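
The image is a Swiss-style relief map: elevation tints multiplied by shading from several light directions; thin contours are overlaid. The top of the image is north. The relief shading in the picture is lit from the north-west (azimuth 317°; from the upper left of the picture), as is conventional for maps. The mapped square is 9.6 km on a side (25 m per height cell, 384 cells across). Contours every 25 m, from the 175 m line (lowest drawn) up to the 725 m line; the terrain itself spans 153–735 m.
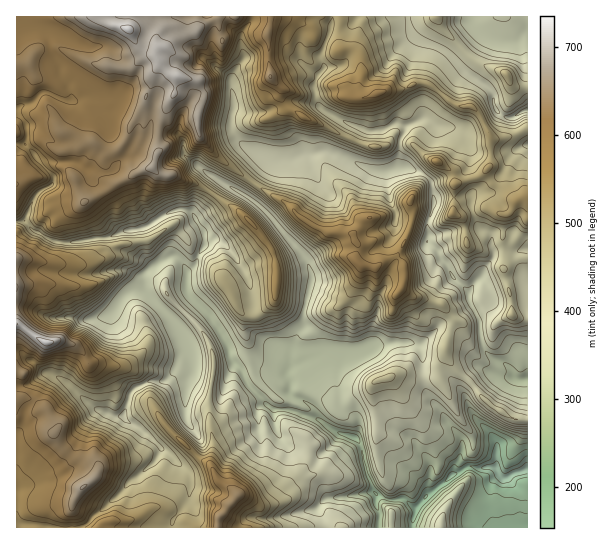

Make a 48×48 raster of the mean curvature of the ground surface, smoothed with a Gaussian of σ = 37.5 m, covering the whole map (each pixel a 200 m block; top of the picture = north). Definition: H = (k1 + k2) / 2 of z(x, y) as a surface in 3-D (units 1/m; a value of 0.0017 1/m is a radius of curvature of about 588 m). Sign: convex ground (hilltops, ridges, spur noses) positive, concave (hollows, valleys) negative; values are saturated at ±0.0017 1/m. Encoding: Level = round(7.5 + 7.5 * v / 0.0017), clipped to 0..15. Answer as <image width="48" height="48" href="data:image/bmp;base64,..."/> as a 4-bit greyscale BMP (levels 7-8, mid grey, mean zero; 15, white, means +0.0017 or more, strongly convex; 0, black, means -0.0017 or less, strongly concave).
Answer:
<image width="48" height="48" href="data:image/bmp;base64,Qk32BAAAAAAAAHYAAAAoAAAAMAAAADAAAAABAAQAAAAAAIAEAAATCwAAEwsAABAAAAAAAAAAAAAAABEREQAiIiIAMzMzAERERABVVVUAZmZmAHd3dwCIiIgAmZmZAKqqqgC7u7sAzMzMAN3d3QDu7u4A////AFVEVBm6l2dYk9lXiHmqiKqVXHKdtWd3d3qprpFaeZiXY7xzalM0W5imf7CrxWd4iHiHjHYUd5mHVrraqKupREeyYBUZ2WeIiGd3a8hzaId4VFfPhXeYaHVQvJshr3eKiHd2eK22JJd4VOrIZ3iIiayS+JhpCflyTHd3dmq6dUmFN/aFd3eImZsLp2ltUjA3YXd3iIq4eYZTrdR2Z4Z5anoOholahst3x3d4mIuLh5I88LdXaHZ5lqsOeKWIhbtll2eah3yXliXvEMeHaUebxyA9mVaZk6ojN2eZxmZ2QmzyCMeJWkzLQHpMdnmYR/Enu4h5y0QjSJ+BeaiIW2giO6dLd4mGPxKf7HeqhzRsK7tja4eYYneWmXdqd5lzuwv8dqqrckh6Gvp1WbS5SZV5iHeaaIdHxU+VVkN1JIl3QCJ2VvKymIeIeHe9mXh6hNlGZusCRuuZzqhIY/R1l3aIeHZ7zKdpa5VYV3BzV8yruWdnY/U5d3d3d3dUaphZmUeFeCbpesinmqp2ZPJoh3d3d3d2WHdat3dZdzv//9g0V9pWS8FrdWd4ZVVVVERJtqHHVr+H83NFV7dVbzR5NXdnZop0VleEl8DWaNUQAQRma6ZF9iSd2XZWmamj3VqUi8Gr+nNaeWRWfHNfY0b4aupVvaenXlZZyTdk5KaZibk1Z0X1NVvGSfhTeKhnb42qqCtj1biZq8+iVmuUZ7yWSPhTZph5OfRWdklIxoaHZlbdZHmlSNqUaPhkRUmpVvc6RZRbdoZ4iZlUeDWlSMpkd/hTVorcpvZYKYNth8qru6m7hXNUpYooZ/czXNtlmbVVd7lZeZqRAEqs69U50lNof8EVZHiYR/AlevlJhqEHlkEgNr95o1aHzxBazatnhPkFV7VJZjSdmZl1Qwb7VGic9AXfubeaYZ8NmINXS4PIiqh7emIHFXjfUD76ZjrO8Z8C/mm8t8DJedp3h5ZENo/iBP+2VEx2Y/5AqEmGqbQJiYi5Z5d4XfYAn8dmZZpWZ89BmDVnipzQm3eLt3z/+wBP9TVnaZdmVWkzzaiHeYxUuWd1m8rfABr7RWd3eXdlVTA6uVvFh7QnZXeGZYoDAs+VV3d3h2Q0VDX/h1XGeGGrmYiKZn3w6PZFZmZ2ZDW/949lZlW1Vmmnh5pml2qQr4NFVndFJu+menpmd2XquHWJmHd2t2qErjNaqoRJ74IkNziGZknYn0qJd3d2iWmxvkRXnLn/gBRnhJZXVU9RBkaqd4d3aoelfpQ2d2pyBJuoZVZlr/0I04dVd3d3WJW5W9I2p5i3TNvO63Q75JcoqHmJeHd2VZZ4e7I1yctifqh5u6/sRmQ42HmHd2aYlaisn5I2b7aIJ3ikTCiGdkaO9IlnZ6q5eHp2Vg02XYZJZUepOmZ4dYu6hnmHmnZ1eJiJk35RPXVoLLeoZWd3WMdUVniIdVVEeHmXel9EvGdahpiYd2dmjGVmeHd2ZXiK6Gh4qlpDrXdpo4eYh3d4x1Z4h3d4mrqYdnd2eZnmSpiHdKaXd2edhGeIhw=="/>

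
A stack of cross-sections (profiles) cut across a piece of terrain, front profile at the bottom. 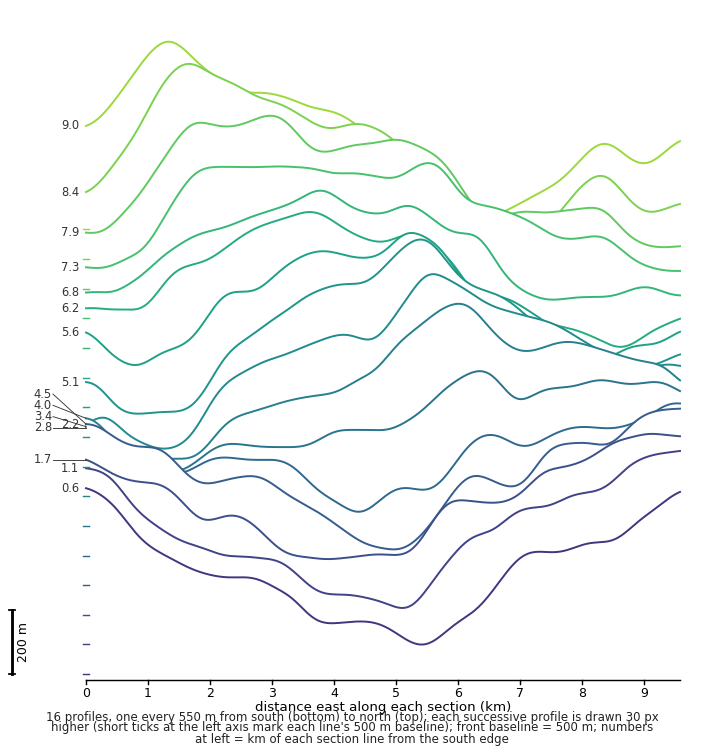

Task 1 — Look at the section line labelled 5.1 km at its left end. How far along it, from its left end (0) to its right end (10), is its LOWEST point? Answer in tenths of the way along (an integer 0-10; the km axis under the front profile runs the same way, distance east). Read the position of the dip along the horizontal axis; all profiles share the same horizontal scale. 1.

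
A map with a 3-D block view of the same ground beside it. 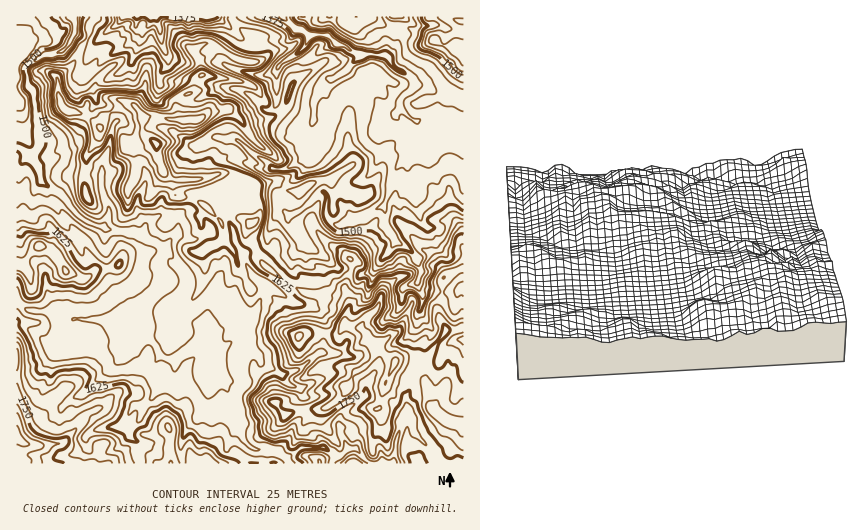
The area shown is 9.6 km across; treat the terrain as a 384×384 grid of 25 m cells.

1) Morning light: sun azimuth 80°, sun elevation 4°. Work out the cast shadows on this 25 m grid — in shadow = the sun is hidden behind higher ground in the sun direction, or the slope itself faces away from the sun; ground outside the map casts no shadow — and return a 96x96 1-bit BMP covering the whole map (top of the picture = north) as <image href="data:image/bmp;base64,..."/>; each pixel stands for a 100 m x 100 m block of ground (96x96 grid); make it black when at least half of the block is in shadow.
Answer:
<image width="96" height="96" href="data:image/bmp;base64,Qk2+BAAAAAAAAD4AAAAoAAAAYAAAAGAAAAABAAEAAAAAAIAEAAATCwAAEwsAAAIAAAAAAAAA////AAAAAAAAAAA/mAAB/78/+BAAAAA/mAAB/z//8HkAAYB/mAQ////34PsAA4A/mAT////34f4AA4B/mA/////24/4AAQH/mf///v/+b/4AAAP/i//++O/6f/4AAAP/D///OF/4f/oAAAP/D///mB/8f/AACAD/H///jB/8//AAKAA/H///j4/4/8AAIAAfD///B8f4f4AAAAADB//+D+PwP4AAAgACA//+P/H8PwAAAwAAAf/8P/z8HwAAAAAAA//+f/5+HwADgAAAAf/+//5+DyABwAAAAf////x+DDABgAAAD/////8+DAABgAAAf/////8fAAAAAAAD/////z8PgAAAAAAH/////4zvgAAAAAAH////9//3gAAAAAAD////+//4AAAAAAACf///+f/wAIAAAAACH///8f/wAIAAAAAGB///8P/gBMAAAAAMAf//8P/gB+AAAAAAAH//8P/DD/AAAAAAAB//kfyDD/IAAAAAAAf/s/zAb+IAAAAYAAH/f/zgb+AAAAAYAAB/f/7wd8IAAAAIAAHf//74d8LgAAAEAAff//58e8DgAAAEAD/f//58O8DgGAAABD/P/P48P+Dj/AAADj/P8Pw8f+Dn/AAA/x/fwHwcP+Dv7AAB/z//gDwcH+Dv4AAD/z/+GA4Mh/DPwAgD/z/8E/4Gx/APwRwP/z74F/8Hz+wPgBwP/x7wD/8H3/4HADwP/g7wD/4H///yADwH/AzgD/wD///4ADwD+wHgD/gB//74ABwP94OCD+AB//7gABg///OCH8AB//7BCAD+//eAH4AD9/6GEHz/fvfAPwAD4/4eI/4ffvfAPgAHw/4cL/4ffueAPhAbg7wA//8P/8YQHjALg5gf//8z/4AQBjGHg5A///9z/wAQAzGDg8A//v9z4AAAEbABg8A//v97wAAAADABg9A///85wAAAAHAAg7j///8+AAAAAGAAATD///+/AAAADAAAADD/////AAAABAAAACD////+AAAAAPAAAAD////+AAABA/gAAAD////+AAAHA/4AAAD////8AAAeAf4AAAD////8AAB8AP4AAAD///78AAD4AP4AAAD///78AAPwAP4AAAD///74AB/gAH4ABAD//9/gCB/AAH4ABAD//9/g8B+AAH4AAAD//5/h9A+AAD4AAQD//5/hoA8AAB4AAAD/4N/gAAAAAAwASAD/4f/AQAAAAIwAeAD/wf+DwAABgIwAeAD/x/8HwIAJwIgAcAD/hvgHwAAZwJgAOAD/g+AH8ABxwDAAHgD/hwBn+AHj4BgAH/7/g4H3/AMD4BgP////g4f3/gAD4B4f//9/Acfz/gAD4A/f//9+AOPz/gPB4Af///88AHHz/g/A4AP///8M8ADn/h8AeI////4H+AB//AwAPA////4D+AB//AAADh////gAfAA/+AAABz///8AAPAA/8AAAB//f/4AAPgA/8gGAP/+f/4AAHwAfxAOAP/8P/4AAPgBvhA8Af/4H//4APwJvBP4A//wB//wAHwACAHwA/9wAP/g="/>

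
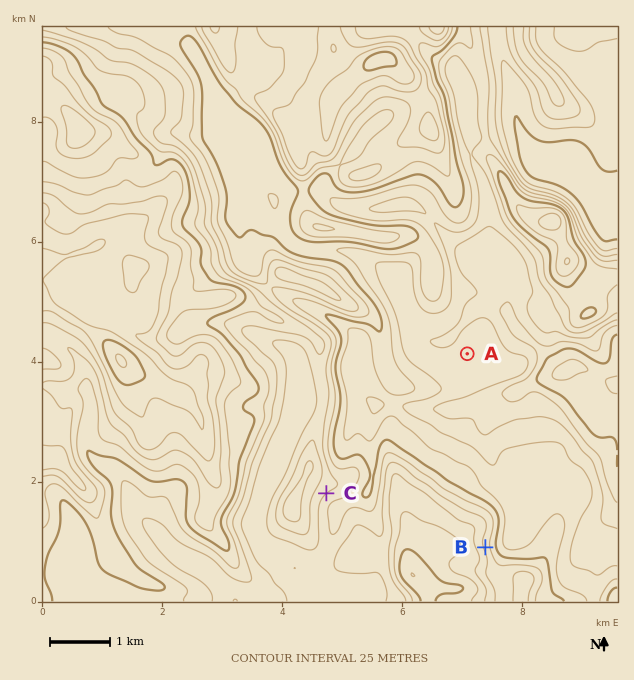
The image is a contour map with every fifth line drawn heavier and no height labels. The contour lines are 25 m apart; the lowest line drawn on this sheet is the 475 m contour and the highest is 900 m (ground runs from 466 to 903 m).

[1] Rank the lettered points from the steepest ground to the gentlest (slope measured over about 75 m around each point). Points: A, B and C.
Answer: B C A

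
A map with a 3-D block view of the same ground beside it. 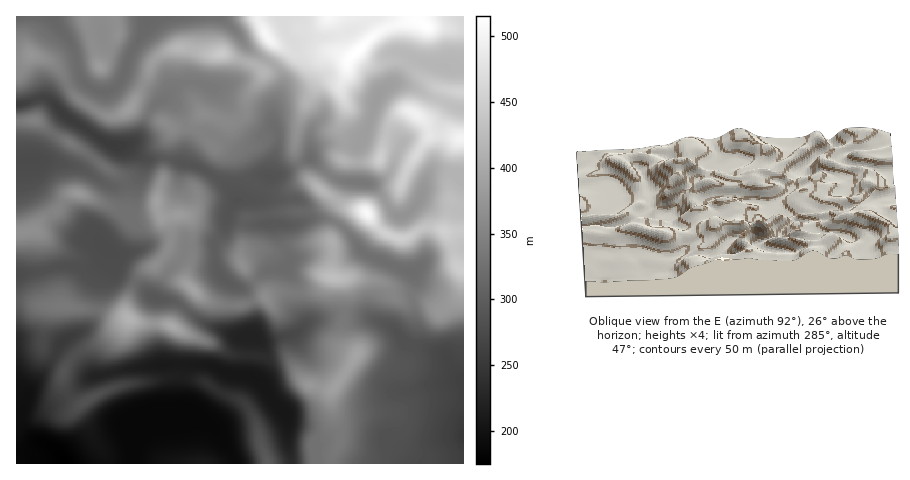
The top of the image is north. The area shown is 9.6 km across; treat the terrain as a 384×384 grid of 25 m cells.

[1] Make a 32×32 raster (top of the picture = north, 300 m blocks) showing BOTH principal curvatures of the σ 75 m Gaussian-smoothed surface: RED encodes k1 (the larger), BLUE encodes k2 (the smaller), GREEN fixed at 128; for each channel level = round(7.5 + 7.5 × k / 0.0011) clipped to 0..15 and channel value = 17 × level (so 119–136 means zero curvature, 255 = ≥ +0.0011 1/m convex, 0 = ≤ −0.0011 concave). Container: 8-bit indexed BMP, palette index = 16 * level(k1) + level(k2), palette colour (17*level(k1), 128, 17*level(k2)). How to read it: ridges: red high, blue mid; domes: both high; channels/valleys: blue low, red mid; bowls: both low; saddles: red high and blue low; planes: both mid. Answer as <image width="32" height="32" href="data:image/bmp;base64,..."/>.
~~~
<image width="32" height="32" href="data:image/bmp;base64,Qk02CAAAAAAAADYEAAAoAAAAIAAAACAAAAABAAgAAAAAAAAEAAATCwAAEwsAAAABAAAAAAAAAIAAABGAAAAigAAAM4AAAESAAABVgAAAZoAAAHeAAACIgAAAmYAAAKqAAAC7gAAAzIAAAN2AAADugAAA/4AAAACAEQARgBEAIoARADOAEQBEgBEAVYARAGaAEQB3gBEAiIARAJmAEQCqgBEAu4ARAMyAEQDdgBEA7oARAP+AEQAAgCIAEYAiACKAIgAzgCIARIAiAFWAIgBmgCIAd4AiAIiAIgCZgCIAqoAiALuAIgDMgCIA3YAiAO6AIgD/gCIAAIAzABGAMwAigDMAM4AzAESAMwBVgDMAZoAzAHeAMwCIgDMAmYAzAKqAMwC7gDMAzIAzAN2AMwDugDMA/4AzAACARAARgEQAIoBEADOARABEgEQAVYBEAGaARAB3gEQAiIBEAJmARACqgEQAu4BEAMyARADdgEQA7oBEAP+ARAAAgFUAEYBVACKAVQAzgFUARIBVAFWAVQBmgFUAd4BVAIiAVQCZgFUAqoBVALuAVQDMgFUA3YBVAO6AVQD/gFUAAIBmABGAZgAigGYAM4BmAESAZgBVgGYAZoBmAHeAZgCIgGYAmYBmAKqAZgC7gGYAzIBmAN2AZgDugGYA/4BmAACAdwARgHcAIoB3ADOAdwBEgHcAVYB3AGaAdwB3gHcAiIB3AJmAdwCqgHcAu4B3AMyAdwDdgHcA7oB3AP+AdwAAgIgAEYCIACKAiAAzgIgARICIAFWAiABmgIgAd4CIAIiAiACZgIgAqoCIALuAiADMgIgA3YCIAO6AiAD/gIgAAICZABGAmQAigJkAM4CZAESAmQBVgJkAZoCZAHeAmQCIgJkAmYCZAKqAmQC7gJkAzICZAN2AmQDugJkA/4CZAACAqgARgKoAIoCqADOAqgBEgKoAVYCqAGaAqgB3gKoAiICqAJmAqgCqgKoAu4CqAMyAqgDdgKoA7oCqAP+AqgAAgLsAEYC7ACKAuwAzgLsARIC7AFWAuwBmgLsAd4C7AIiAuwCZgLsAqoC7ALuAuwDMgLsA3YC7AO6AuwD/gLsAAIDMABGAzAAigMwAM4DMAESAzABVgMwAZoDMAHeAzACIgMwAmYDMAKqAzAC7gMwAzIDMAN2AzADugMwA/4DMAACA3QARgN0AIoDdADOA3QBEgN0AVYDdAGaA3QB3gN0AiIDdAJmA3QCqgN0Au4DdAMyA3QDdgN0A7oDdAP+A3QAAgO4AEYDuACKA7gAzgO4ARIDuAFWA7gBmgO4Ad4DuAIiA7gCZgO4AqoDuALuA7gDMgO4A3YDuAO6A7gD/gO4AAID/ABGA/wAigP8AM4D/AESA/wBVgP8AZoD/AHeA/wCIgP8AmYD/AKqA/wC7gP8AzID/AN2A/wDugP8A/4D/AIiIh3d3h5eHh4eIh5eYl4Vj97iQtaeXhoaHh4eHh4iHh3Z1dYaXh4eHh4d3h4d3hKb4hoDXqIeoh3Z3h4eHh4eWhZWmlJZ3d3eHh3eHh3d0puiFcpS2l5eHdneHiHeHh4anqMnIhHR2d3d3d3d3dWXWt4Rzg7anl4eHh4iIh4eHhoWnlsf3pXNzdXZ2dnSW19iEhHCjtriGdneHh4iHh4d2dLe3k6X3+OfGloeWyMeWlYWCtPrHyLeFdneHh3eHh4aFldh1YoCBk5WWl5amhHR1dXLnyIWG16Z0hoiIh4d3haiUt7aVtpSCc3SCgICStremo/eFhYan2aaFh4iHd4eFqIZ0psan2ah1YqXW+PaUhnWkpnWXmKfKyJV2hoV1hmSVlXRic7i4yNX1+feygHJ0Y7STdIaXlZWVhHWGpJZ0laiot6ejttv51OfGgJGmtpRR95d1ZJWmhXN0hpW4ybalqaiot6aT2KVScYCz9+fn9vbIlpaHlpWGhqi4pKiXl4aImJiGdnSUw2OEtvm3dHNyuKempKWnp5aWp6eFhoWldYSFhoZ3d3TGuKW2xnRzk9eEhXWk2tnY6MamhXWEpcl2hoWFh4d3haTYx4W3hoPIuIaHdnOVxZR0cnGRg1KmyJeYuKaGh3eFc2HFl6eFk6e4p6empqbYpnCRlOmmUcWWx7indXZ3dZeolbWGlpaElZaGhYWVt9mQgOb39vbU2aeWuLaXZGSFp5aVyLe4p3SGl5aGhoRykKHp+XFRhKenhnWGtsWl1taXhce3hpa4hYaGhoaWg5PW9Pr4oLSCdaeHd3aG6PrGhIaFpcd1qLiUdoeHh6WT+faTgICj+oN0p4d3doWUk4Glt5aT+qS3k4OFhXZ2hPjWkIBxcaH3lHOnhod3doSExteVlXPCcnKDp6iXhnWlsnHG6uX5xaT3coSEhnZ1t/e2cnR1laaGdbioh5eohMelc7aWdZXWgta1lbh1hdbnlICRgmJ0uKiml4aHhoaFtqWUp5Z2hMZkc8e1yPf6tXFwpPnptsPJl5eXl5eYhnSWxnOVtpWDxqXHx6aGgMORgOf3pcfpg4V2l5iGhqd2dYXYhXP4poOk6tmVhHOlgnLW14R0dNeWdYeXhnaGt5Z0daaltteFdIOTkpSmyLmFlddzpLWClcd1dnWEdGR02aZjppaWx6d0dHSmp5aFp6bHl4LZyYOE6JWFhLa2tea2kKa3mIbIp6WmppaGdoenuJeGc7emlYKm9+nW1/rXgKD2xoeXp6folWN0hJR0hZeGdnSWp4fIg4SUuLeXp5Fw+deFh4aFdZb3tYWXuaamhYZ2hbiXh7eFdoWDg4ODoNb3dYeHl6iGhoa2t7i4loY="/>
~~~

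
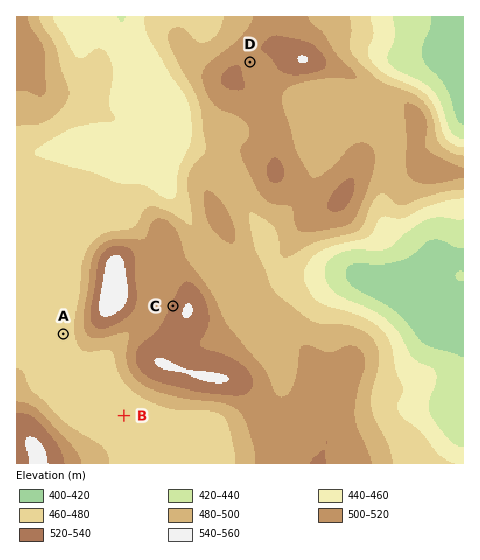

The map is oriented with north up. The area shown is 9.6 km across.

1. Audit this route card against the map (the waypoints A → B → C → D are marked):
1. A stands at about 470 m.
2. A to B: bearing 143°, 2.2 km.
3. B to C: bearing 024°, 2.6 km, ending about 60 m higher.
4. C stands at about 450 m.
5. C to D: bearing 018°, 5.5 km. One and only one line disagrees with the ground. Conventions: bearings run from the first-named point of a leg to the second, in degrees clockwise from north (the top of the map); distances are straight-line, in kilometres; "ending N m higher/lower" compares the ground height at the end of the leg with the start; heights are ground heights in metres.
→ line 4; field height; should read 520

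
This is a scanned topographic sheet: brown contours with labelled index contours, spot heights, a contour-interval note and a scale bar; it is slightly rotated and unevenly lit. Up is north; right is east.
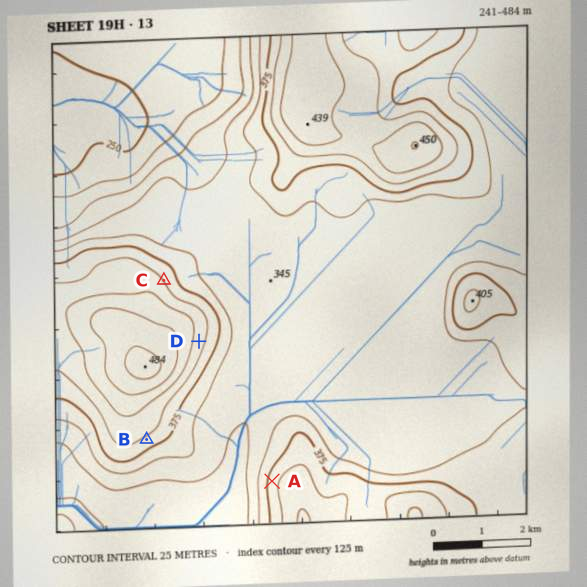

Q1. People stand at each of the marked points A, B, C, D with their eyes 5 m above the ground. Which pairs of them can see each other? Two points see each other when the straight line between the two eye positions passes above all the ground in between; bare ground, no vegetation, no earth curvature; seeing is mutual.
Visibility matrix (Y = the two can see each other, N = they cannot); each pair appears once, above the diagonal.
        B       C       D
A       Y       N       Y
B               N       N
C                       N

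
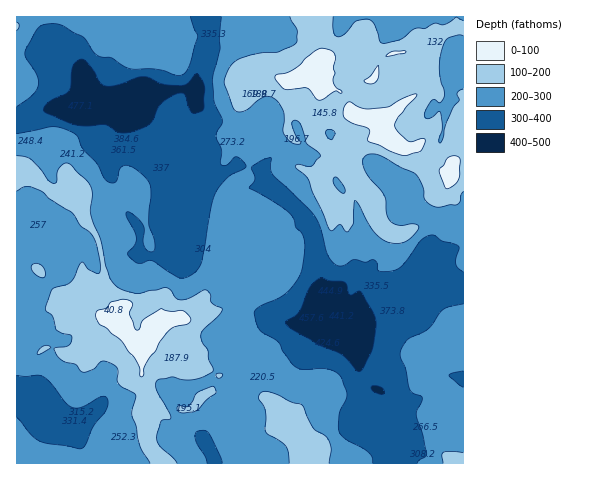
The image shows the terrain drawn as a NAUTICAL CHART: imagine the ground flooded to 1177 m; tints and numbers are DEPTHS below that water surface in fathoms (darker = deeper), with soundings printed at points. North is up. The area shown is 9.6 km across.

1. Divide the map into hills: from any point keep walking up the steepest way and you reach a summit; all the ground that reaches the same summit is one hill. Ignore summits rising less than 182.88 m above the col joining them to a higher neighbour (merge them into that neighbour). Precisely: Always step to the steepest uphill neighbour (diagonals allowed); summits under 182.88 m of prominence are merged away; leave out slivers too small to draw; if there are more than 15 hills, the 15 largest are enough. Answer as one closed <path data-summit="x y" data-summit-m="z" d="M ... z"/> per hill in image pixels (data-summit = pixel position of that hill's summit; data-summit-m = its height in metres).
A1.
<path data-summit="116 318" data-summit-m="1150" d="M196 90l-24 0-15 3-12 5-8 8-7-13-34 9-8 0-12 7-26-1-34 15 0 340 368 1-3-10-7-8 14-15 7-13 0-5-13-21-8-4-14-16-6-26 3-12-9-2-11-7-5-11-3-16-15 0 8-13 0-19-6-13-1-16-6-15-8-12-34-30-4-11-27-4-14 9-17 4 0-19-9-3-4-4-6-14 0-6 11-28z"/><path data-summit="381 119" data-summit-m="1146" d="M463 16l-254 1 2 17-14 40 0 30-11 28 4 16 6 8 9 3 1 19 16-4 14-9 27 4 4 11 34 30 11 20 4 23 6 13 0 19-7 12 16 3 0 9 6 16 11 7 8 1 8-13 19-4 24-12 6-6 9-22 12-8 3 8 14 11 8 4 5-1z"/><path data-summit="17 27" data-summit-m="820" d="M208 16l-191 0-1 106 8-1 26-13 26 1 12-7 8 0 34-9 7 13 8-8 12-5 15-3 24 0 2-21 13-35 0-10z"/><path data-summit="451 461" data-summit-m="844" d="M434 268l-12 8-9 22-6 6-24 12-19 4-10 20 7 35 13 13 8 4 13 21 0 5-7 13-14 15 7 8 4 10 79-1 0-172-5 0-13-8-9-7z"/>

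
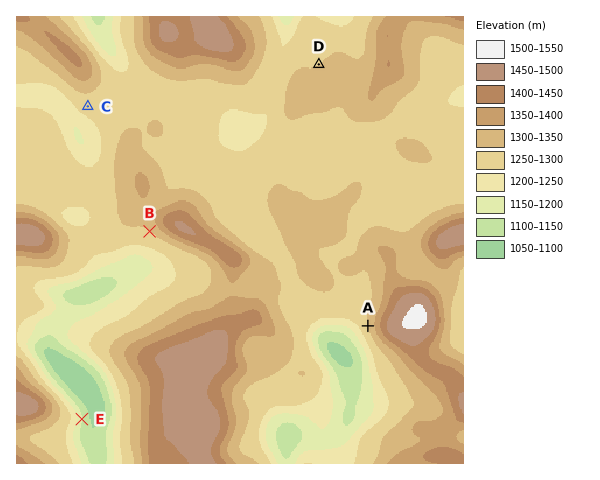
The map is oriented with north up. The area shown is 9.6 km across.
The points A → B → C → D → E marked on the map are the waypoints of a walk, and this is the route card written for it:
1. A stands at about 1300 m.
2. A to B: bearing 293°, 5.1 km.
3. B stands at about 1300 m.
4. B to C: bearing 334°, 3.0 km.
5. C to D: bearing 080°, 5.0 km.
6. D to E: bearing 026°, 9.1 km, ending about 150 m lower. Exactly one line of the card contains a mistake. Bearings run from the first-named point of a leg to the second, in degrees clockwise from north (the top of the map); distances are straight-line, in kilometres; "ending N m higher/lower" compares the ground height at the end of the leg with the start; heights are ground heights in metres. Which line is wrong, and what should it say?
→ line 6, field bearing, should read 214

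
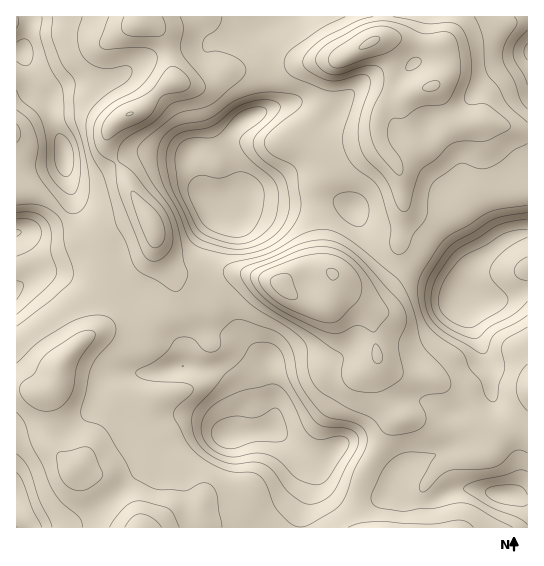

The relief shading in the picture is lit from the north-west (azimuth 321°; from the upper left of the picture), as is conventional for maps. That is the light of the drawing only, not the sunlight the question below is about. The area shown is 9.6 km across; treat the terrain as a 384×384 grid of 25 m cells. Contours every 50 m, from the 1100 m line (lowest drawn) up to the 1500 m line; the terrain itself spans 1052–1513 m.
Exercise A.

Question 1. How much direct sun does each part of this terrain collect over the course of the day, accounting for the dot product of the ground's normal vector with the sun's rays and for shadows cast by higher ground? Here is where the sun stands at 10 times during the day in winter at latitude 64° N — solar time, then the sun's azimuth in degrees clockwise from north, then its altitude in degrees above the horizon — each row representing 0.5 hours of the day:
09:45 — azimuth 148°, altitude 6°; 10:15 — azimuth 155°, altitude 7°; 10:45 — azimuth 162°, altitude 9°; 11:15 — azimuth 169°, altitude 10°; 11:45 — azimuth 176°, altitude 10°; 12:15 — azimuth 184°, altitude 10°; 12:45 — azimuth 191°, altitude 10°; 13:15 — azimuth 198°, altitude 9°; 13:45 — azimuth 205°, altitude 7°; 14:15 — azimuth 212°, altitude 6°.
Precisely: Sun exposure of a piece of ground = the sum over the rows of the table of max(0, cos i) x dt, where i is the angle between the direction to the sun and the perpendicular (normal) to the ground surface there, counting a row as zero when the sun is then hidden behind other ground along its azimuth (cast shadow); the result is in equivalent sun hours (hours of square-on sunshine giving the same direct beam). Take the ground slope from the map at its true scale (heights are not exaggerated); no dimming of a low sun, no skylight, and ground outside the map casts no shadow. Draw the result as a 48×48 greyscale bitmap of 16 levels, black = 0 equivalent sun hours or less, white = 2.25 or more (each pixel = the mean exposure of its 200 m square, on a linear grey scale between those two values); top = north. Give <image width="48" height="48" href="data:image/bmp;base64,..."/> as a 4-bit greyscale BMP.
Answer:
<image width="48" height="48" href="data:image/bmp;base64,Qk32BAAAAAAAAHYAAAAoAAAAMAAAADAAAAABAAQAAAAAAIAEAAATCwAAEwsAABAAAAAAAAAAAAAAABEREQAiIiIAMzMzAERERABVVVUAZmZmAHd3dwCIiIgAmZmZAKqqqgC7u7sAzMzMAN3d3QDu7u4A////ADeHZVQyIiIzVVVVVUMhEiEAAAAAESMQAEeHZ3UyEAEjRUVVVDIhASMQAAAAARAAAGd3iYdSEAASNFVVVDIRASMxACMxAAAAAXd3mHd0IAEjM0REQzERESRVREVmQRESRodnh2ZlQzM0QzIiIiESIiRmZVRWiavMqZd2VVVEREREQgAAABIjMiJGdlVFaKu7qZh2M0QzRFVEIAAAABI0QxEld3ZUVWd4mYdkIiMzRVVDEAAAAAJGZTIleJh3ZVVWiWZUMhI0VVRDIAAAABNomZdmeamHdmVWd2ZVUyJFVVQzQxABNEV4vf64eJh2VVVVVXiHdURVVVVFZ2ZmZlZ5q7uodURFVVQzRpmYh1VVVVZ4mZiHd3iamImYZDNWdlMjV3Znh2VEQzRWiamIiZmpiJmIdnd4dlRFVzI1ZmVDIRARJGiIiJmIh3eIiHd3VDNERBJFZmZURUIAEkZ3ZmdmZlVnhlRDMyIzQyIjV3dmeIh3eZh2ZWZlVVRWZTMzRDI1UzIQFph2ZneIiIh2eIhlVmVVREQzIRFFVDMgAWh2VVZnZVVniqmJqpdlRWQxAAAiIiMyEAJVVVZ4dmZ4qrve7Kh2Z3QQAAAAAAEjIQAkVVZ3d3eJq+//26mHZlMQAAAAAAASMzM0VVVmZmaIrv/Jh4h2QyMgAAEAABEBI0VVVVVmVVZ539llVWdkISNCESIiITIREkVVVWZlVVaKynVEVWZSETVmQzRWd1QzNEVVVodlVVZ3QiNVVVQhEkaJdURWd0VWZlVVaKl1REMQAAAjMhAAJFaal1RDNCNWdlVVaKuFMRAAAAAAAAABNWZ6uoZCERE1ZlVVaJl0EAAAAAAAAAASRWZpvdt0ITNFVVVWeHZTAAAAAAAAAAASNGZnre25ZcqYU0RWiFMyAAAAAAAAAAASRodmebzu7f/IQiRWhiERAAAAAAAAABEjV4dVVnrO/8uUETRXcwARAAAAAAAAASNEV3ZVVWeJq2ZBAkVnUQESIiIhERJEVWZmd3ZlVVZmZkMhAlZlIRIzRWVDNFVVVnd4mHd2ZVVVVVQyE2eEESMzRVVWeZhlVWebp1eZdmZmVVZUJHmVI0RDNERYqql2VWeZdVeZh3iHZWZVR4mXZVZlVERniId2VVZ3VFVXmZiId2RFiXaKuoiZmGVDI0VVVVVmVFQ1iqmJmDI2mWRa3tzN7chBABJFVERVVVVFZ3d3ZAEkZkEUi8u7vN2lIAAUVUM0Vnd3UyMyEAAjVUEAAmm8uqzvt1MzVlMzVnmqcxERESJFVEIQACfNyom9/sqHZ3UzRViqh0IjMjRXdUQhABSIZFeImZmqvclURDNFeGMjMzRoh2VDEBERETVmZmeb3//IZTESRmQyIhRnd3iGVDIREjM0RVVniL/9l2QzRFRDIUVnZniaqXZDMzM0REMhIia9uYd2VERVVJd3ZVVpvLllVEREQzMQAAA2iHVEQzRXiZZVVUNGipdlVmVURDMhAAAAERAAATRGilVFVUMzRUQzVmVVVUMhEAAAAAAAACNDRQ=="/>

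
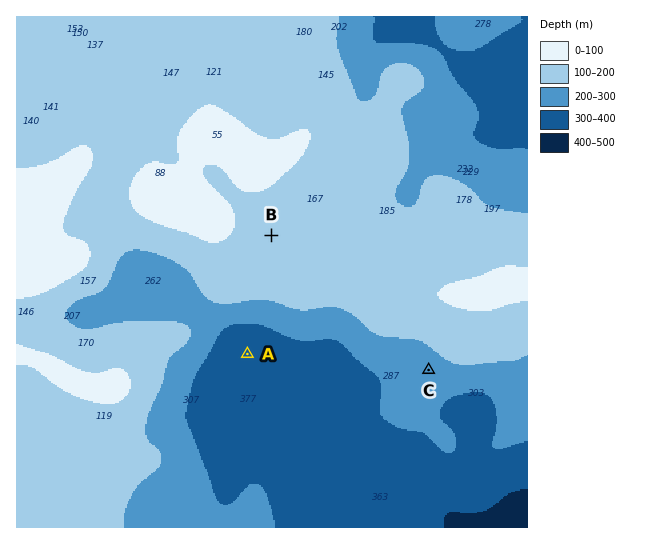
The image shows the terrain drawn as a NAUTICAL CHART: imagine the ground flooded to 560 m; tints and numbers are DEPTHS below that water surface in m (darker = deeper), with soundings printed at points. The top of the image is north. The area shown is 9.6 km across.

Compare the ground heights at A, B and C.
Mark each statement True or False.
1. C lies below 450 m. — True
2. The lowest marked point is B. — False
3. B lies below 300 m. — False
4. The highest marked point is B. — True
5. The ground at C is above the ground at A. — True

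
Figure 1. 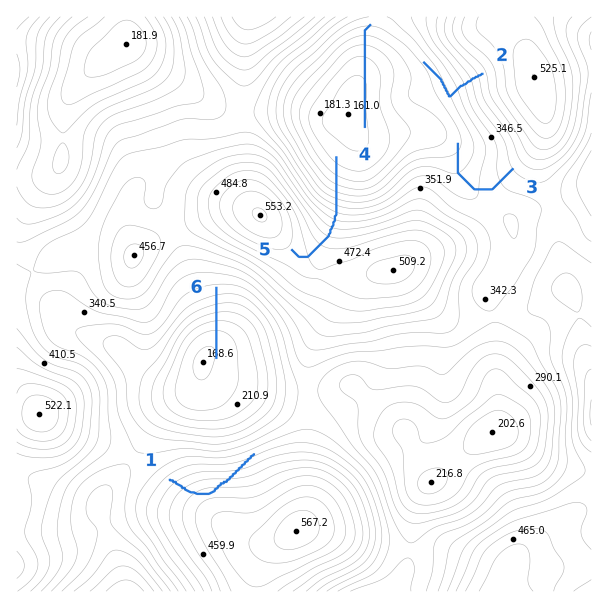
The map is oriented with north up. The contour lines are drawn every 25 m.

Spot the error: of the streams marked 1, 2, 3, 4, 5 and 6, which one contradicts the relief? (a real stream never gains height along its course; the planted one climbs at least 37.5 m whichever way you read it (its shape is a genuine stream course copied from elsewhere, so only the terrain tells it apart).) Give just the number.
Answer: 1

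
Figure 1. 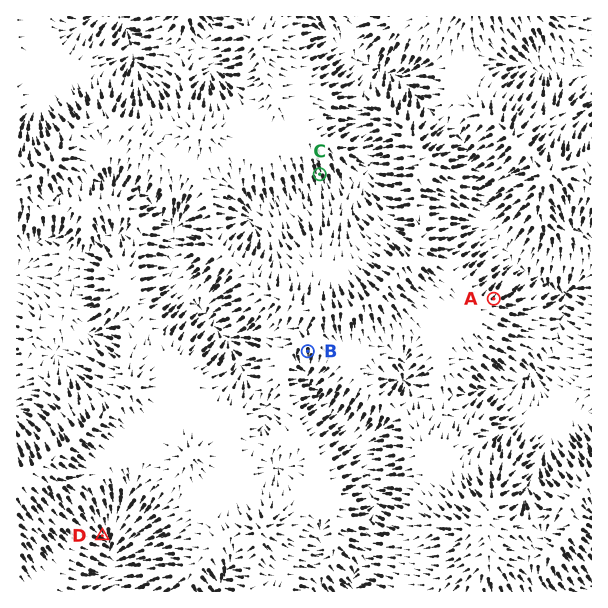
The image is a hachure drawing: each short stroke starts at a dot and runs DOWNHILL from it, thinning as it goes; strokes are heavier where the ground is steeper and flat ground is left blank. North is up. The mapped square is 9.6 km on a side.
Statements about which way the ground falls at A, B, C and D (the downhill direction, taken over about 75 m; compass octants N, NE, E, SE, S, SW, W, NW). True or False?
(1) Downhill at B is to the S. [True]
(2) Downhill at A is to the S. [False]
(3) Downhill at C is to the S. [True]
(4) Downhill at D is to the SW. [False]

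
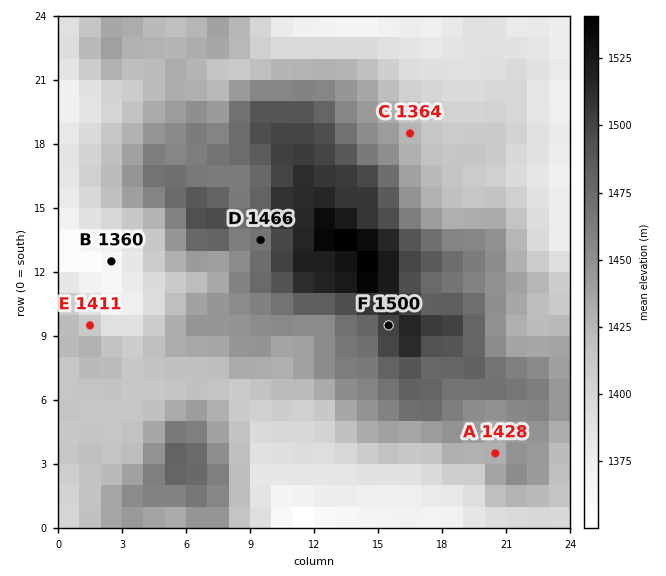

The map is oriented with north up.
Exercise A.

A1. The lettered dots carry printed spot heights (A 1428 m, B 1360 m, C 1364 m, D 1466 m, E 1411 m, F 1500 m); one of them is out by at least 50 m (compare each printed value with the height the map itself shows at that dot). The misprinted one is C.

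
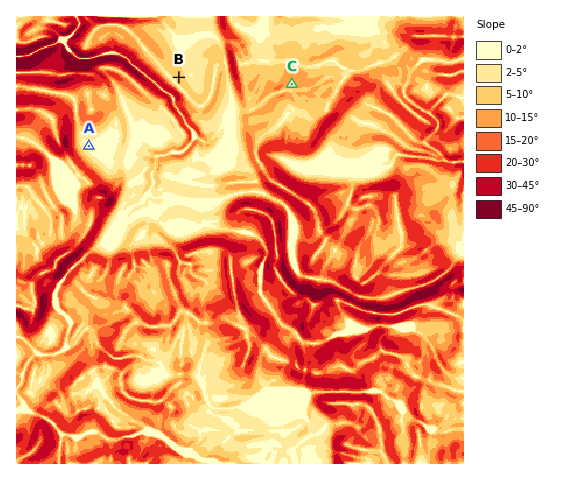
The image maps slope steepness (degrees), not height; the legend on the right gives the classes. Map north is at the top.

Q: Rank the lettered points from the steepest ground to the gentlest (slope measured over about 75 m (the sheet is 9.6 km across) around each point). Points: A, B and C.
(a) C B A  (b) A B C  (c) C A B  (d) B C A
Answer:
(a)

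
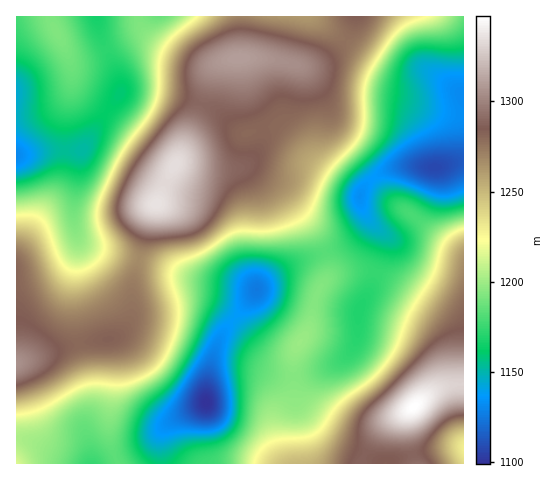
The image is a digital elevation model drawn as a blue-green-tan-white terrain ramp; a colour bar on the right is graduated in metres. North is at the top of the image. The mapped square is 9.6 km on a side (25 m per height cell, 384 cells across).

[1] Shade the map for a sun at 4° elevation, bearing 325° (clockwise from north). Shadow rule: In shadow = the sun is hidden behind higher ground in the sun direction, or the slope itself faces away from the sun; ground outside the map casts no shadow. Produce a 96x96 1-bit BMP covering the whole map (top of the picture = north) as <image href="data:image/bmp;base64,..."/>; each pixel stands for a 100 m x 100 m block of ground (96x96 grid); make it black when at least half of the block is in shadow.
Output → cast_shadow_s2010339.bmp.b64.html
<image width="96" height="96" href="data:image/bmp;base64,Qk2+BAAAAAAAAD4AAAAoAAAAYAAAAGAAAAABAAEAAAAAAIAEAAATCwAAEwsAAAIAAAAAAAAA////AAAAAAAAAAAAAAAAAAAAAA8AAAAAAAAAAAAAAD8AAAAAAAAAAAAAAP8AAAAAAAAAAAAAA/8AAAAAAAAAAAAAD/8AAAAAAAAAAAAAH/8AAAABAAAAAAAAP/8H+AAP+AAAAAAAH/8P/gA//wAAAAAAD/8//wB//8AAAAAAB////wB//+AAAAAAA////4D//+AAAAAAAP///8D//+AAAAAAAH///8D//+AAAAAAAAz//+H///AAAAAAAAD///H///AAAAAAAAD///P//+AAAAAAAAD//////+AAAAAAAAA//////+AAAAAAAAAB/////+AAAAAAAAAAP+H//+AAAAAAAAAAAwB//+AAAAAAAAAAAAAf/+AAAAAAAAAAAAAH/+AAAAAAAAAAAAAD/+AAAAAAAAAAAAAD/+AAAAAAAAAAAAAB/+AAAAAAAAAAAAAA//AAAAAAAAAAAAAAf/AAAAAAAAAAAAAAP+AAAAAAAAAAAAAAH+4AAAAAAAAAAAAAD//AAAAAAAAAAAAAB//wAAAAAAAAAAAAAf/4AAAAAAAAAAAAAH/8AAAAAAAAAAAAAP/+AAAAAAAAAAAAAf/+AAAAAAAAAAAAA//+AAAAAAAAAAAAD///AAAAAAAAAAAAH///AAAAAAAAAAAAP///AAAAAAAAAAAAf///gAAAAAAAAAAA////wAAAAAAAAAAB////4AAAAAAAAAAD////+AAAAAAAAAAD/////AAAAAAAAAAH/////AAAAAAAAAAH/////gAAAAAAAAAP/////gAAAAAAAAAP/////gAAAAAAAAAP/////gAAAAAAAAAD///P/gAAAAAAAAAAAf8D///gAAAAAAAAAH8Af//wAAAAAAAAAB4AD//wAAAAAAAAAAAAB//4AAAAAAAAAAAAB//8AAAAAAAAAAAAA//8AAAAAAAAAAAAA//+AAAAAAAAAAAAAf//AAAAAAAAAAAAAP//wAAAAAAAAAAAAP//4AAAAAAAAAAAAH//4AAAAAAAAAAAAH//4AAAAAAAAAAAAD//4AAAAAAAAAAAAD//4AAAAAAAAAAAAB//4AAAAAAAAAAAAA//wAAAAAAAAAAAAA//gAAAAAAAAAAAAAf/gAAAAAAAAAAAAAP/AAAAAAAAAAAAAAP/AAAAAAAAAAAAAAH/gAAAAAAAAAAAAAD/gAAAAAAAAAAAAAD/wAAAAAAAAAAAAAB/4AAAAAAAAAAAAAB/8AAAAAAAAAAAAAB/+AAAAAAAAAAAAAB//AAAAAAAAAAAAAD//gAAAAAAAAAAAAD//wAAAAAAAAAAAAD//4AAAAAAAAAAAAD//8AAAAAAAAAAAAD//+AAAAAAAAAAAAD///AAAAAAAAAAAAB///AAAAAAAAAAAAB///gAAAAAAAAAAAA///gAAAAAAAAAAAA///gAAAAAAAAAAAAf//gAAAAAAAAAAAAP//gAAAAAAAAAAAAP//gAAAAAAAAAAAAH//gAAAAAAAAAAAAH//gAAAAAAAAAAAAD//AAAAAAAAAAAAAB/+A="/>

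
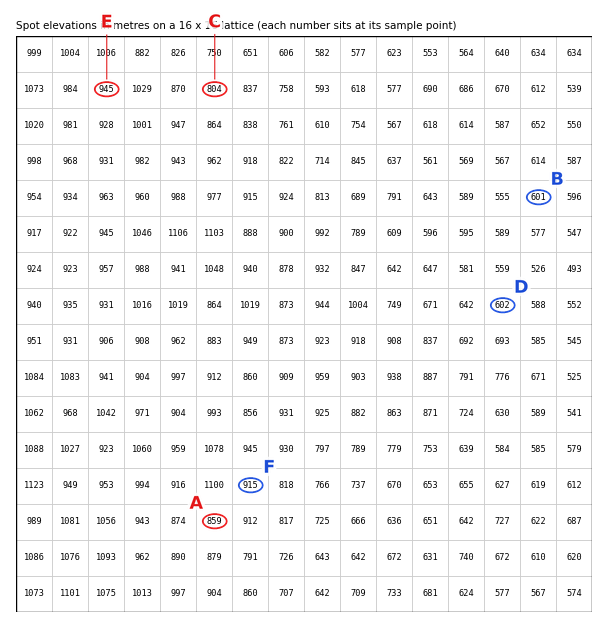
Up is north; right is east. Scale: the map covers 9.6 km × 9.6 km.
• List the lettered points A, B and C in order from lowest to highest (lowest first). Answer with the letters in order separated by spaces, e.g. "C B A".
B C A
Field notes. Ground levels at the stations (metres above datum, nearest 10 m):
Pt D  600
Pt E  950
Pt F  910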